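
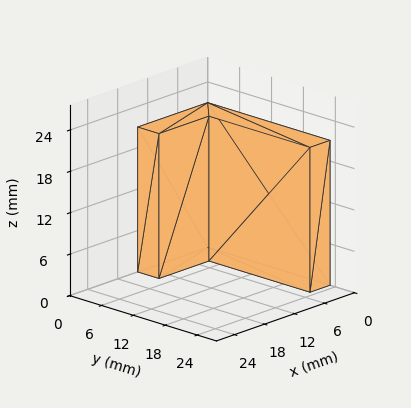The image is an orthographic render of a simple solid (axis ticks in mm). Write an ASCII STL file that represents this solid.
Reading the render: the shape is an L-shaped prism: outer 14 × 23 mm, arm thicknesses ≈ 4 mm (horizontal) and 4 mm (vertical), extruded 21 mm in z (dimensions read to the nearest mm from the axis ticks). For the STL, each face is triangulated and given an outward normal.

solid part
  facet normal 0.0000 0.0000 -1.0000
    outer loop
      vertex 14.00 4.00 0.00
      vertex 14.00 0.00 0.00
      vertex 0.00 0.00 0.00
    endloop
  endfacet
  facet normal 0.0000 0.0000 -1.0000
    outer loop
      vertex 4.00 4.00 0.00
      vertex 14.00 4.00 0.00
      vertex 0.00 0.00 0.00
    endloop
  endfacet
  facet normal 0.0000 0.0000 -1.0000
    outer loop
      vertex 4.00 23.00 0.00
      vertex 4.00 4.00 0.00
      vertex 0.00 0.00 0.00
    endloop
  endfacet
  facet normal 0.0000 0.0000 -1.0000
    outer loop
      vertex 0.00 23.00 0.00
      vertex 4.00 23.00 0.00
      vertex 0.00 0.00 0.00
    endloop
  endfacet
  facet normal 0.0000 0.0000 1.0000
    outer loop
      vertex 0.00 0.00 21.00
      vertex 14.00 0.00 21.00
      vertex 14.00 4.00 21.00
    endloop
  endfacet
  facet normal 0.0000 0.0000 1.0000
    outer loop
      vertex 0.00 0.00 21.00
      vertex 14.00 4.00 21.00
      vertex 4.00 4.00 21.00
    endloop
  endfacet
  facet normal 0.0000 0.0000 1.0000
    outer loop
      vertex 0.00 0.00 21.00
      vertex 4.00 4.00 21.00
      vertex 4.00 23.00 21.00
    endloop
  endfacet
  facet normal 0.0000 0.0000 1.0000
    outer loop
      vertex 0.00 0.00 21.00
      vertex 4.00 23.00 21.00
      vertex 0.00 23.00 21.00
    endloop
  endfacet
  facet normal 0.0000 -1.0000 0.0000
    outer loop
      vertex 0.00 0.00 0.00
      vertex 14.00 0.00 0.00
      vertex 14.00 0.00 21.00
    endloop
  endfacet
  facet normal 0.0000 -1.0000 0.0000
    outer loop
      vertex 0.00 0.00 0.00
      vertex 14.00 0.00 21.00
      vertex 0.00 0.00 21.00
    endloop
  endfacet
  facet normal 1.0000 0.0000 0.0000
    outer loop
      vertex 14.00 0.00 0.00
      vertex 14.00 4.00 0.00
      vertex 14.00 4.00 21.00
    endloop
  endfacet
  facet normal 1.0000 0.0000 0.0000
    outer loop
      vertex 14.00 0.00 0.00
      vertex 14.00 4.00 21.00
      vertex 14.00 0.00 21.00
    endloop
  endfacet
  facet normal 0.0000 1.0000 0.0000
    outer loop
      vertex 14.00 4.00 0.00
      vertex 4.00 4.00 0.00
      vertex 4.00 4.00 21.00
    endloop
  endfacet
  facet normal 0.0000 1.0000 0.0000
    outer loop
      vertex 14.00 4.00 0.00
      vertex 4.00 4.00 21.00
      vertex 14.00 4.00 21.00
    endloop
  endfacet
  facet normal 1.0000 0.0000 0.0000
    outer loop
      vertex 4.00 4.00 0.00
      vertex 4.00 23.00 0.00
      vertex 4.00 23.00 21.00
    endloop
  endfacet
  facet normal 1.0000 0.0000 0.0000
    outer loop
      vertex 4.00 4.00 0.00
      vertex 4.00 23.00 21.00
      vertex 4.00 4.00 21.00
    endloop
  endfacet
  facet normal 0.0000 1.0000 0.0000
    outer loop
      vertex 4.00 23.00 0.00
      vertex 0.00 23.00 0.00
      vertex 0.00 23.00 21.00
    endloop
  endfacet
  facet normal 0.0000 1.0000 0.0000
    outer loop
      vertex 4.00 23.00 0.00
      vertex 0.00 23.00 21.00
      vertex 4.00 23.00 21.00
    endloop
  endfacet
  facet normal -1.0000 0.0000 0.0000
    outer loop
      vertex 0.00 23.00 0.00
      vertex 0.00 0.00 0.00
      vertex 0.00 0.00 21.00
    endloop
  endfacet
  facet normal -1.0000 0.0000 0.0000
    outer loop
      vertex 0.00 23.00 0.00
      vertex 0.00 0.00 21.00
      vertex 0.00 23.00 21.00
    endloop
  endfacet
endsolid part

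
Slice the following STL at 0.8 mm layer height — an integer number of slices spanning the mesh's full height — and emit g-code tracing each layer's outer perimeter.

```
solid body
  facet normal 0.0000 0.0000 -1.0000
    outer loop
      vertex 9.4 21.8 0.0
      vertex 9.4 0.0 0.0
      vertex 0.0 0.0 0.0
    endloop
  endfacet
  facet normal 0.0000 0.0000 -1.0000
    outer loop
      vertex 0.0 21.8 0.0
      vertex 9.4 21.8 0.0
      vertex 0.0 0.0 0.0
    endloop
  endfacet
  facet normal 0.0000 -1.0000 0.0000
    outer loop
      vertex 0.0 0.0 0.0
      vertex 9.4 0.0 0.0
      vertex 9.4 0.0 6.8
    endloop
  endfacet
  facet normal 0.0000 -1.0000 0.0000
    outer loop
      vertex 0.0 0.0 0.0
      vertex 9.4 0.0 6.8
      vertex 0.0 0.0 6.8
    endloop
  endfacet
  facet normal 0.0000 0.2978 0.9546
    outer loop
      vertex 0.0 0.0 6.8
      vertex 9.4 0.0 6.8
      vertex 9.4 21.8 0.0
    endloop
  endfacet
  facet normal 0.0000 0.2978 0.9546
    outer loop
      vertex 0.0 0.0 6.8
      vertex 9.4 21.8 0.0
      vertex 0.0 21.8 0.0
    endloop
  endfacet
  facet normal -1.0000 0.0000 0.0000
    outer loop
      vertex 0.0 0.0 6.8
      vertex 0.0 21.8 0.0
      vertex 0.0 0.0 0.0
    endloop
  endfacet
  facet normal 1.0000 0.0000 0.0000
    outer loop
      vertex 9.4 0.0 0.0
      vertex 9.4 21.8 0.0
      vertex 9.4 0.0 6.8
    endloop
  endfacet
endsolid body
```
; perimeter-only toolpath
G21 ; units = mm
G90 ; absolute positioning
G28 ; home
; layer 1
G0 Z0.8
G0 X0.0 Y0.0
G1 X9.4 Y0.0
G1 X9.4 Y19.1
G1 X0.0 Y19.1
G1 X0.0 Y0.0
; layer 2
G0 Z1.7
G0 X0.0 Y0.0
G1 X9.4 Y0.0
G1 X9.4 Y16.4
G1 X0.0 Y16.4
G1 X0.0 Y0.0
; layer 3
G0 Z2.5
G0 X0.0 Y0.0
G1 X9.4 Y0.0
G1 X9.4 Y13.6
G1 X0.0 Y13.6
G1 X0.0 Y0.0
; layer 4
G0 Z3.4
G0 X0.0 Y0.0
G1 X9.4 Y0.0
G1 X9.4 Y10.9
G1 X0.0 Y10.9
G1 X0.0 Y0.0
; layer 5
G0 Z4.2
G0 X0.0 Y0.0
G1 X9.4 Y0.0
G1 X9.4 Y8.2
G1 X0.0 Y8.2
G1 X0.0 Y0.0
; layer 6
G0 Z5.1
G0 X0.0 Y0.0
G1 X9.4 Y0.0
G1 X9.4 Y5.5
G1 X0.0 Y5.5
G1 X0.0 Y0.0
; layer 7
G0 Z6.0
G0 X0.0 Y0.0
G1 X9.4 Y0.0
G1 X9.4 Y2.7
G1 X0.0 Y2.7
G1 X0.0 Y0.0
M2 ; end

The solid is a wedge (ramp): 9.4 × 21.8 mm base, rising to 6.8 mm along the y=0 edge and sloping linearly to z=0 at y=21.8. Slicing at Δz = 0.8 mm — 8 equal slices spanning the solid's height, so layer i sits at z = i·h/8 — gives 7 non-empty perimeters. Each is a 4-segment closed polygon; G0 lifts to the layer z and rapids to the start vertex, then G1 traces the edges. The cross-section shrinks linearly with z (the slice at the apex is degenerate and omitted).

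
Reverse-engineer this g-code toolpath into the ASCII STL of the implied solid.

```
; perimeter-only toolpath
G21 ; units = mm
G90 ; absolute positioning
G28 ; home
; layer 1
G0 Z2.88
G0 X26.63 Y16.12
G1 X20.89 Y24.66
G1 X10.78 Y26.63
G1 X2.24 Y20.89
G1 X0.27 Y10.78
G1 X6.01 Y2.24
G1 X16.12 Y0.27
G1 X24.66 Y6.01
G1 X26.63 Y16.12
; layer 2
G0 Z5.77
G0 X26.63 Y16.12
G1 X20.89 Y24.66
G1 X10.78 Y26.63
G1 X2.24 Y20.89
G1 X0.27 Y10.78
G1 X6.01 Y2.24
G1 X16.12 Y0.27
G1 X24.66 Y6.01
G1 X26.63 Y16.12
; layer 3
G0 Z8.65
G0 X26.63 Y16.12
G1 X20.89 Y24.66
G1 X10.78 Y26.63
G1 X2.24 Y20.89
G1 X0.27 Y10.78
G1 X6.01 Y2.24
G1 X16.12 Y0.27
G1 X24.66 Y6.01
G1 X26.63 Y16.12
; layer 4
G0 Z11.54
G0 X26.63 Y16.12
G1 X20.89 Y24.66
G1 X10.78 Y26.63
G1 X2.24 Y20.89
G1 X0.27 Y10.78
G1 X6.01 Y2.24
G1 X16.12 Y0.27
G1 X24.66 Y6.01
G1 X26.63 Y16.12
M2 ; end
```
solid part
  facet normal 0.0000 0.0000 -1.0000
    outer loop
      vertex 10.78 26.63 0.00
      vertex 20.89 24.66 0.00
      vertex 26.63 16.12 0.00
    endloop
  endfacet
  facet normal 0.0000 0.0000 -1.0000
    outer loop
      vertex 2.24 20.89 0.00
      vertex 10.78 26.63 0.00
      vertex 26.63 16.12 0.00
    endloop
  endfacet
  facet normal 0.0000 0.0000 -1.0000
    outer loop
      vertex 0.27 10.78 0.00
      vertex 2.24 20.89 0.00
      vertex 26.63 16.12 0.00
    endloop
  endfacet
  facet normal 0.0000 0.0000 -1.0000
    outer loop
      vertex 6.01 2.24 0.00
      vertex 0.27 10.78 0.00
      vertex 26.63 16.12 0.00
    endloop
  endfacet
  facet normal 0.0000 0.0000 -1.0000
    outer loop
      vertex 16.12 0.27 0.00
      vertex 6.01 2.24 0.00
      vertex 26.63 16.12 0.00
    endloop
  endfacet
  facet normal 0.0000 0.0000 -1.0000
    outer loop
      vertex 24.66 6.01 0.00
      vertex 16.12 0.27 0.00
      vertex 26.63 16.12 0.00
    endloop
  endfacet
  facet normal 0.0000 0.0000 1.0000
    outer loop
      vertex 26.63 16.12 11.54
      vertex 20.89 24.66 11.54
      vertex 10.78 26.63 11.54
    endloop
  endfacet
  facet normal 0.0000 0.0000 1.0000
    outer loop
      vertex 26.63 16.12 11.54
      vertex 10.78 26.63 11.54
      vertex 2.24 20.89 11.54
    endloop
  endfacet
  facet normal 0.0000 0.0000 1.0000
    outer loop
      vertex 26.63 16.12 11.54
      vertex 2.24 20.89 11.54
      vertex 0.27 10.78 11.54
    endloop
  endfacet
  facet normal 0.0000 0.0000 1.0000
    outer loop
      vertex 26.63 16.12 11.54
      vertex 0.27 10.78 11.54
      vertex 6.01 2.24 11.54
    endloop
  endfacet
  facet normal 0.0000 0.0000 1.0000
    outer loop
      vertex 26.63 16.12 11.54
      vertex 6.01 2.24 11.54
      vertex 16.12 0.27 11.54
    endloop
  endfacet
  facet normal 0.0000 0.0000 1.0000
    outer loop
      vertex 26.63 16.12 11.54
      vertex 16.12 0.27 11.54
      vertex 24.66 6.01 11.54
    endloop
  endfacet
  facet normal 0.8300 0.5578 0.0000
    outer loop
      vertex 26.63 16.12 0.00
      vertex 20.89 24.66 0.00
      vertex 20.89 24.66 11.54
    endloop
  endfacet
  facet normal 0.8300 0.5578 0.0000
    outer loop
      vertex 26.63 16.12 0.00
      vertex 20.89 24.66 11.54
      vertex 26.63 16.12 11.54
    endloop
  endfacet
  facet normal 0.1913 0.9815 0.0000
    outer loop
      vertex 20.89 24.66 0.00
      vertex 10.78 26.63 0.00
      vertex 10.78 26.63 11.54
    endloop
  endfacet
  facet normal 0.1913 0.9815 0.0000
    outer loop
      vertex 20.89 24.66 0.00
      vertex 10.78 26.63 11.54
      vertex 20.89 24.66 11.54
    endloop
  endfacet
  facet normal -0.5578 0.8300 0.0000
    outer loop
      vertex 10.78 26.63 0.00
      vertex 2.24 20.89 0.00
      vertex 2.24 20.89 11.54
    endloop
  endfacet
  facet normal -0.5578 0.8300 0.0000
    outer loop
      vertex 10.78 26.63 0.00
      vertex 2.24 20.89 11.54
      vertex 10.78 26.63 11.54
    endloop
  endfacet
  facet normal -0.9815 0.1913 0.0000
    outer loop
      vertex 2.24 20.89 0.00
      vertex 0.27 10.78 0.00
      vertex 0.27 10.78 11.54
    endloop
  endfacet
  facet normal -0.9815 0.1913 0.0000
    outer loop
      vertex 2.24 20.89 0.00
      vertex 0.27 10.78 11.54
      vertex 2.24 20.89 11.54
    endloop
  endfacet
  facet normal -0.8300 -0.5578 0.0000
    outer loop
      vertex 0.27 10.78 0.00
      vertex 6.01 2.24 0.00
      vertex 6.01 2.24 11.54
    endloop
  endfacet
  facet normal -0.8300 -0.5578 0.0000
    outer loop
      vertex 0.27 10.78 0.00
      vertex 6.01 2.24 11.54
      vertex 0.27 10.78 11.54
    endloop
  endfacet
  facet normal -0.1913 -0.9815 0.0000
    outer loop
      vertex 6.01 2.24 0.00
      vertex 16.12 0.27 0.00
      vertex 16.12 0.27 11.54
    endloop
  endfacet
  facet normal -0.1913 -0.9815 0.0000
    outer loop
      vertex 6.01 2.24 0.00
      vertex 16.12 0.27 11.54
      vertex 6.01 2.24 11.54
    endloop
  endfacet
  facet normal 0.5578 -0.8300 0.0000
    outer loop
      vertex 16.12 0.27 0.00
      vertex 24.66 6.01 0.00
      vertex 24.66 6.01 11.54
    endloop
  endfacet
  facet normal 0.5578 -0.8300 0.0000
    outer loop
      vertex 16.12 0.27 0.00
      vertex 24.66 6.01 11.54
      vertex 16.12 0.27 11.54
    endloop
  endfacet
  facet normal 0.9815 -0.1913 0.0000
    outer loop
      vertex 24.66 6.01 0.00
      vertex 26.63 16.12 0.00
      vertex 26.63 16.12 11.54
    endloop
  endfacet
  facet normal 0.9815 -0.1913 0.0000
    outer loop
      vertex 24.66 6.01 0.00
      vertex 26.63 16.12 11.54
      vertex 24.66 6.01 11.54
    endloop
  endfacet
endsolid part

The G0 Z moves step by Δz≈2.88 mm. Every layer's G1 loop is the same polygon, so the solid is a straight extrusion of it from z=0 to z≈11.5. Closing with flat bottom and top caps and triangulating gives 28 facets — a regular 8-sided prism (a cylinder approximated with 8 flat sides), circumscribed radius ≈ 13.4 mm, height ≈ 11.5 mm.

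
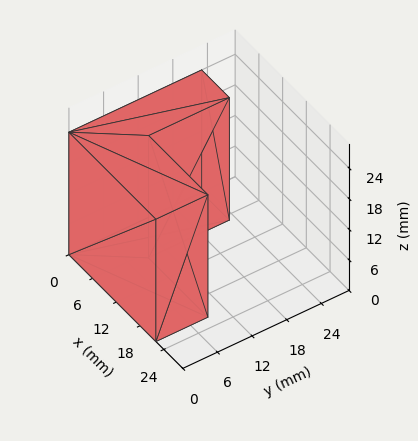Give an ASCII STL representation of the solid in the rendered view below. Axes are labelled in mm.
Reading the render: the shape is an L-shaped prism: outer 22 × 23 mm, arm thicknesses ≈ 9 mm (horizontal) and 7 mm (vertical), extruded 24 mm in z (dimensions read to the nearest mm from the axis ticks). For the STL, each face is triangulated and given an outward normal.

solid part
  facet normal 0.0000 0.0000 -1.0000
    outer loop
      vertex 22.000 9.000 0.000
      vertex 22.000 0.000 0.000
      vertex 0.000 0.000 0.000
    endloop
  endfacet
  facet normal 0.0000 0.0000 -1.0000
    outer loop
      vertex 7.000 9.000 0.000
      vertex 22.000 9.000 0.000
      vertex 0.000 0.000 0.000
    endloop
  endfacet
  facet normal 0.0000 0.0000 -1.0000
    outer loop
      vertex 7.000 23.000 0.000
      vertex 7.000 9.000 0.000
      vertex 0.000 0.000 0.000
    endloop
  endfacet
  facet normal 0.0000 0.0000 -1.0000
    outer loop
      vertex 0.000 23.000 0.000
      vertex 7.000 23.000 0.000
      vertex 0.000 0.000 0.000
    endloop
  endfacet
  facet normal 0.0000 0.0000 1.0000
    outer loop
      vertex 0.000 0.000 24.000
      vertex 22.000 0.000 24.000
      vertex 22.000 9.000 24.000
    endloop
  endfacet
  facet normal 0.0000 0.0000 1.0000
    outer loop
      vertex 0.000 0.000 24.000
      vertex 22.000 9.000 24.000
      vertex 7.000 9.000 24.000
    endloop
  endfacet
  facet normal 0.0000 0.0000 1.0000
    outer loop
      vertex 0.000 0.000 24.000
      vertex 7.000 9.000 24.000
      vertex 7.000 23.000 24.000
    endloop
  endfacet
  facet normal 0.0000 0.0000 1.0000
    outer loop
      vertex 0.000 0.000 24.000
      vertex 7.000 23.000 24.000
      vertex 0.000 23.000 24.000
    endloop
  endfacet
  facet normal 0.0000 -1.0000 0.0000
    outer loop
      vertex 0.000 0.000 0.000
      vertex 22.000 0.000 0.000
      vertex 22.000 0.000 24.000
    endloop
  endfacet
  facet normal 0.0000 -1.0000 0.0000
    outer loop
      vertex 0.000 0.000 0.000
      vertex 22.000 0.000 24.000
      vertex 0.000 0.000 24.000
    endloop
  endfacet
  facet normal 1.0000 0.0000 0.0000
    outer loop
      vertex 22.000 0.000 0.000
      vertex 22.000 9.000 0.000
      vertex 22.000 9.000 24.000
    endloop
  endfacet
  facet normal 1.0000 0.0000 0.0000
    outer loop
      vertex 22.000 0.000 0.000
      vertex 22.000 9.000 24.000
      vertex 22.000 0.000 24.000
    endloop
  endfacet
  facet normal 0.0000 1.0000 0.0000
    outer loop
      vertex 22.000 9.000 0.000
      vertex 7.000 9.000 0.000
      vertex 7.000 9.000 24.000
    endloop
  endfacet
  facet normal 0.0000 1.0000 0.0000
    outer loop
      vertex 22.000 9.000 0.000
      vertex 7.000 9.000 24.000
      vertex 22.000 9.000 24.000
    endloop
  endfacet
  facet normal 1.0000 0.0000 0.0000
    outer loop
      vertex 7.000 9.000 0.000
      vertex 7.000 23.000 0.000
      vertex 7.000 23.000 24.000
    endloop
  endfacet
  facet normal 1.0000 0.0000 0.0000
    outer loop
      vertex 7.000 9.000 0.000
      vertex 7.000 23.000 24.000
      vertex 7.000 9.000 24.000
    endloop
  endfacet
  facet normal 0.0000 1.0000 0.0000
    outer loop
      vertex 7.000 23.000 0.000
      vertex 0.000 23.000 0.000
      vertex 0.000 23.000 24.000
    endloop
  endfacet
  facet normal 0.0000 1.0000 0.0000
    outer loop
      vertex 7.000 23.000 0.000
      vertex 0.000 23.000 24.000
      vertex 7.000 23.000 24.000
    endloop
  endfacet
  facet normal -1.0000 0.0000 0.0000
    outer loop
      vertex 0.000 23.000 0.000
      vertex 0.000 0.000 0.000
      vertex 0.000 0.000 24.000
    endloop
  endfacet
  facet normal -1.0000 0.0000 0.0000
    outer loop
      vertex 0.000 23.000 0.000
      vertex 0.000 0.000 24.000
      vertex 0.000 23.000 24.000
    endloop
  endfacet
endsolid part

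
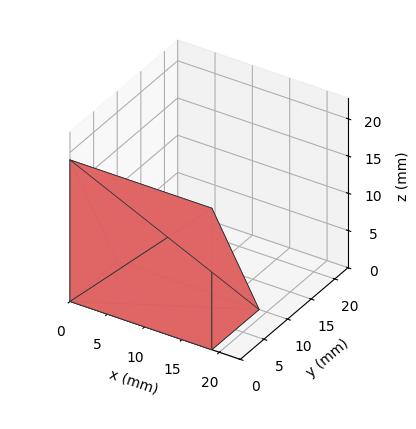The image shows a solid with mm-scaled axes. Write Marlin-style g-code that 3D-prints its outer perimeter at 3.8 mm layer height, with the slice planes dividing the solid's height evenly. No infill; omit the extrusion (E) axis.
Reading the render: the shape is a wedge (ramp): 19 × 10 mm base, rising to 19 mm along the y=0 edge and sloping linearly to z=0 at y=10 (dimensions read to the nearest mm from the axis ticks). For the g-code, the solid's height is divided into equal slices at the stated Δz and each level perimeter traced with G1 moves after a G0 lift.

; perimeter-only toolpath
G21 ; units = mm
G90 ; absolute positioning
G28 ; home
; layer 1
G0 Z3.8
G0 X0.0 Y0.0
G1 X19.0 Y0.0
G1 X19.0 Y8.0
G1 X0.0 Y8.0
G1 X0.0 Y0.0
; layer 2
G0 Z7.6
G0 X0.0 Y0.0
G1 X19.0 Y0.0
G1 X19.0 Y6.0
G1 X0.0 Y6.0
G1 X0.0 Y0.0
; layer 3
G0 Z11.4
G0 X0.0 Y0.0
G1 X19.0 Y0.0
G1 X19.0 Y4.0
G1 X0.0 Y4.0
G1 X0.0 Y0.0
; layer 4
G0 Z15.2
G0 X0.0 Y0.0
G1 X19.0 Y0.0
G1 X19.0 Y2.0
G1 X0.0 Y2.0
G1 X0.0 Y0.0
M2 ; end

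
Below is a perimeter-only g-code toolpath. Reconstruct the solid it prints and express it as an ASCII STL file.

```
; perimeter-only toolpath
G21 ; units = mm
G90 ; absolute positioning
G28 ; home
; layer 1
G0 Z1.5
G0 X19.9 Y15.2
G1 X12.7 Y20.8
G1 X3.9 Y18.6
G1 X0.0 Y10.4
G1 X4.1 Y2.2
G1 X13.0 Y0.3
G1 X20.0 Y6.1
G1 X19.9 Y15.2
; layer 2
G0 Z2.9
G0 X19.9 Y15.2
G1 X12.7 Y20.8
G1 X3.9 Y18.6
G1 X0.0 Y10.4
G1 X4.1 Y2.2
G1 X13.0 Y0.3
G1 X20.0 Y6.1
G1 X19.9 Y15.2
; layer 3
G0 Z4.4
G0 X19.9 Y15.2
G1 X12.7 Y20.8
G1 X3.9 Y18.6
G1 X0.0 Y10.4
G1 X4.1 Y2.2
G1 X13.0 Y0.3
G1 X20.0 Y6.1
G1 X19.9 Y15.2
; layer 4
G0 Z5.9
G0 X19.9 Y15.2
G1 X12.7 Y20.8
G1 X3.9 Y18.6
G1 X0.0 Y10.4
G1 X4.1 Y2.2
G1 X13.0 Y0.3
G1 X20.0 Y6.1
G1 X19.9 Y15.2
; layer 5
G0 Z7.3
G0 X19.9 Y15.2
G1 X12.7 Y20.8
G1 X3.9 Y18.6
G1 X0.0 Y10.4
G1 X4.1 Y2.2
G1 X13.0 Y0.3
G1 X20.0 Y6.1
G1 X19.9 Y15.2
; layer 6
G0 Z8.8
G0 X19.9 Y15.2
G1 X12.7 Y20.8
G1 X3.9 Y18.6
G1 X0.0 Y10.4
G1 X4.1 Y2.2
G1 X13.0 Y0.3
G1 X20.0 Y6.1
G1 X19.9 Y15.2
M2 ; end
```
solid part
  facet normal 0.0000 0.0000 -1.0000
    outer loop
      vertex 3.9 18.6 0.0
      vertex 12.7 20.8 0.0
      vertex 19.9 15.2 0.0
    endloop
  endfacet
  facet normal 0.0000 0.0000 -1.0000
    outer loop
      vertex 0.0 10.4 0.0
      vertex 3.9 18.6 0.0
      vertex 19.9 15.2 0.0
    endloop
  endfacet
  facet normal 0.0000 0.0000 -1.0000
    outer loop
      vertex 4.1 2.2 0.0
      vertex 0.0 10.4 0.0
      vertex 19.9 15.2 0.0
    endloop
  endfacet
  facet normal 0.0000 0.0000 -1.0000
    outer loop
      vertex 13.0 0.3 0.0
      vertex 4.1 2.2 0.0
      vertex 19.9 15.2 0.0
    endloop
  endfacet
  facet normal 0.0000 0.0000 -1.0000
    outer loop
      vertex 20.0 6.1 0.0
      vertex 13.0 0.3 0.0
      vertex 19.9 15.2 0.0
    endloop
  endfacet
  facet normal 0.0000 0.0000 1.0000
    outer loop
      vertex 19.9 15.2 8.8
      vertex 12.7 20.8 8.8
      vertex 3.9 18.6 8.8
    endloop
  endfacet
  facet normal 0.0000 0.0000 1.0000
    outer loop
      vertex 19.9 15.2 8.8
      vertex 3.9 18.6 8.8
      vertex 0.0 10.4 8.8
    endloop
  endfacet
  facet normal 0.0000 0.0000 1.0000
    outer loop
      vertex 19.9 15.2 8.8
      vertex 0.0 10.4 8.8
      vertex 4.1 2.2 8.8
    endloop
  endfacet
  facet normal 0.0000 0.0000 1.0000
    outer loop
      vertex 19.9 15.2 8.8
      vertex 4.1 2.2 8.8
      vertex 13.0 0.3 8.8
    endloop
  endfacet
  facet normal 0.0000 0.0000 1.0000
    outer loop
      vertex 19.9 15.2 8.8
      vertex 13.0 0.3 8.8
      vertex 20.0 6.1 8.8
    endloop
  endfacet
  facet normal 0.6139 0.7894 0.0000
    outer loop
      vertex 19.9 15.2 0.0
      vertex 12.7 20.8 0.0
      vertex 12.7 20.8 8.8
    endloop
  endfacet
  facet normal 0.6139 0.7894 0.0000
    outer loop
      vertex 19.9 15.2 0.0
      vertex 12.7 20.8 8.8
      vertex 19.9 15.2 8.8
    endloop
  endfacet
  facet normal -0.2425 0.9701 0.0000
    outer loop
      vertex 12.7 20.8 0.0
      vertex 3.9 18.6 0.0
      vertex 3.9 18.6 8.8
    endloop
  endfacet
  facet normal -0.2425 0.9701 0.0000
    outer loop
      vertex 12.7 20.8 0.0
      vertex 3.9 18.6 8.8
      vertex 12.7 20.8 8.8
    endloop
  endfacet
  facet normal -0.9031 0.4295 0.0000
    outer loop
      vertex 3.9 18.6 0.0
      vertex 0.0 10.4 0.0
      vertex 0.0 10.4 8.8
    endloop
  endfacet
  facet normal -0.9031 0.4295 0.0000
    outer loop
      vertex 3.9 18.6 0.0
      vertex 0.0 10.4 8.8
      vertex 3.9 18.6 8.8
    endloop
  endfacet
  facet normal -0.8944 -0.4472 0.0000
    outer loop
      vertex 0.0 10.4 0.0
      vertex 4.1 2.2 0.0
      vertex 4.1 2.2 8.8
    endloop
  endfacet
  facet normal -0.8944 -0.4472 0.0000
    outer loop
      vertex 0.0 10.4 0.0
      vertex 4.1 2.2 8.8
      vertex 0.0 10.4 8.8
    endloop
  endfacet
  facet normal -0.2088 -0.9780 0.0000
    outer loop
      vertex 4.1 2.2 0.0
      vertex 13.0 0.3 0.0
      vertex 13.0 0.3 8.8
    endloop
  endfacet
  facet normal -0.2088 -0.9780 0.0000
    outer loop
      vertex 4.1 2.2 0.0
      vertex 13.0 0.3 8.8
      vertex 4.1 2.2 8.8
    endloop
  endfacet
  facet normal 0.6380 -0.7700 0.0000
    outer loop
      vertex 13.0 0.3 0.0
      vertex 20.0 6.1 0.0
      vertex 20.0 6.1 8.8
    endloop
  endfacet
  facet normal 0.6380 -0.7700 0.0000
    outer loop
      vertex 13.0 0.3 0.0
      vertex 20.0 6.1 8.8
      vertex 13.0 0.3 8.8
    endloop
  endfacet
  facet normal 0.9999 0.0110 0.0000
    outer loop
      vertex 20.0 6.1 0.0
      vertex 19.9 15.2 0.0
      vertex 19.9 15.2 8.8
    endloop
  endfacet
  facet normal 0.9999 0.0110 0.0000
    outer loop
      vertex 20.0 6.1 0.0
      vertex 19.9 15.2 8.8
      vertex 20.0 6.1 8.8
    endloop
  endfacet
endsolid part

The G0 Z moves step by Δz≈1.5 mm. Every layer's G1 loop is the same polygon, so the solid is a straight extrusion of it from z=0 to z≈8.8. Closing with flat bottom and top caps and triangulating gives 24 facets — a regular 7-sided prism (a cylinder approximated with 7 flat sides), circumscribed radius ≈ 10.5 mm, height ≈ 8.8 mm.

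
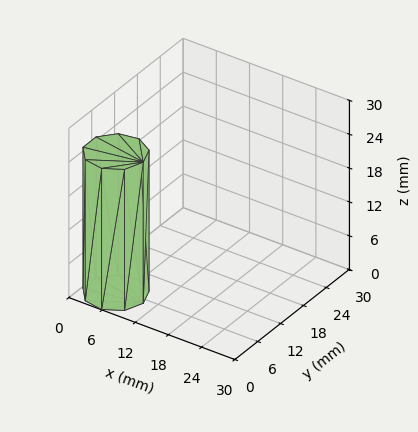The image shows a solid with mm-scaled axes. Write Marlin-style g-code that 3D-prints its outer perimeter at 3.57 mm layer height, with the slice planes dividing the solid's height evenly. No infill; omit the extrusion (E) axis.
Reading the render: the shape is a regular 9-sided prism (a cylinder approximated with 9 flat sides), circumscribed radius ≈ 5 mm, height ≈ 25 mm (dimensions read to the nearest mm from the axis ticks). For the g-code, the solid's height is divided into equal slices at the stated Δz and each level perimeter traced with G1 moves after a G0 lift.

; perimeter-only toolpath
G21 ; units = mm
G90 ; absolute positioning
G28 ; home
; layer 1
G0 Z3.57
G0 X10.00 Y5.00
G1 X8.83 Y8.21
G1 X5.87 Y9.92
G1 X2.50 Y9.33
G1 X0.30 Y6.71
G1 X0.30 Y3.29
G1 X2.50 Y0.67
G1 X5.87 Y0.08
G1 X8.83 Y1.79
G1 X10.00 Y5.00
; layer 2
G0 Z7.14
G0 X10.00 Y5.00
G1 X8.83 Y8.21
G1 X5.87 Y9.92
G1 X2.50 Y9.33
G1 X0.30 Y6.71
G1 X0.30 Y3.29
G1 X2.50 Y0.67
G1 X5.87 Y0.08
G1 X8.83 Y1.79
G1 X10.00 Y5.00
; layer 3
G0 Z10.71
G0 X10.00 Y5.00
G1 X8.83 Y8.21
G1 X5.87 Y9.92
G1 X2.50 Y9.33
G1 X0.30 Y6.71
G1 X0.30 Y3.29
G1 X2.50 Y0.67
G1 X5.87 Y0.08
G1 X8.83 Y1.79
G1 X10.00 Y5.00
; layer 4
G0 Z14.29
G0 X10.00 Y5.00
G1 X8.83 Y8.21
G1 X5.87 Y9.92
G1 X2.50 Y9.33
G1 X0.30 Y6.71
G1 X0.30 Y3.29
G1 X2.50 Y0.67
G1 X5.87 Y0.08
G1 X8.83 Y1.79
G1 X10.00 Y5.00
; layer 5
G0 Z17.86
G0 X10.00 Y5.00
G1 X8.83 Y8.21
G1 X5.87 Y9.92
G1 X2.50 Y9.33
G1 X0.30 Y6.71
G1 X0.30 Y3.29
G1 X2.50 Y0.67
G1 X5.87 Y0.08
G1 X8.83 Y1.79
G1 X10.00 Y5.00
; layer 6
G0 Z21.43
G0 X10.00 Y5.00
G1 X8.83 Y8.21
G1 X5.87 Y9.92
G1 X2.50 Y9.33
G1 X0.30 Y6.71
G1 X0.30 Y3.29
G1 X2.50 Y0.67
G1 X5.87 Y0.08
G1 X8.83 Y1.79
G1 X10.00 Y5.00
; layer 7
G0 Z25.00
G0 X10.00 Y5.00
G1 X8.83 Y8.21
G1 X5.87 Y9.92
G1 X2.50 Y9.33
G1 X0.30 Y6.71
G1 X0.30 Y3.29
G1 X2.50 Y0.67
G1 X5.87 Y0.08
G1 X8.83 Y1.79
G1 X10.00 Y5.00
M2 ; end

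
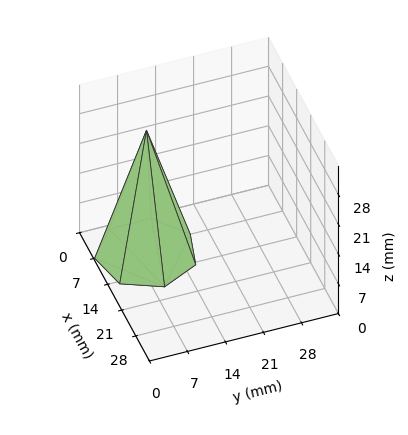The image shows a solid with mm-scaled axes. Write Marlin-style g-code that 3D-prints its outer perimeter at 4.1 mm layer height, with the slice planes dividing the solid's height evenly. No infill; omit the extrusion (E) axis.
Reading the render: the shape is a regular 7-sided pyramid, base circumscribed radius ≈ 9 mm, apex at z ≈ 29 mm (dimensions read to the nearest mm from the axis ticks). For the g-code, the solid's height is divided into equal slices at the stated Δz and each level perimeter traced with G1 moves after a G0 lift.

; perimeter-only toolpath
G21 ; units = mm
G90 ; absolute positioning
G28 ; home
; layer 1
G0 Z4.1
G0 X16.7 Y9.0
G1 X13.8 Y15.0
G1 X7.3 Y16.5
G1 X2.1 Y12.3
G1 X2.1 Y5.7
G1 X7.3 Y1.5
G1 X13.8 Y3.0
G1 X16.7 Y9.0
; layer 2
G0 Z8.3
G0 X15.4 Y9.0
G1 X13.0 Y14.0
G1 X7.6 Y15.3
G1 X3.2 Y11.8
G1 X3.2 Y6.2
G1 X7.6 Y2.7
G1 X13.0 Y4.0
G1 X15.4 Y9.0
; layer 3
G0 Z12.4
G0 X14.1 Y9.0
G1 X12.2 Y13.0
G1 X7.9 Y14.0
G1 X4.4 Y11.2
G1 X4.4 Y6.8
G1 X7.9 Y4.0
G1 X12.2 Y5.0
G1 X14.1 Y9.0
; layer 4
G0 Z16.6
G0 X12.9 Y9.0
G1 X11.4 Y12.0
G1 X8.1 Y12.8
G1 X5.5 Y10.7
G1 X5.5 Y7.3
G1 X8.1 Y5.2
G1 X11.4 Y6.0
G1 X12.9 Y9.0
; layer 5
G0 Z20.7
G0 X11.6 Y9.0
G1 X10.6 Y11.0
G1 X8.4 Y11.5
G1 X6.7 Y10.1
G1 X6.7 Y7.9
G1 X8.4 Y6.5
G1 X10.6 Y7.0
G1 X11.6 Y9.0
; layer 6
G0 Z24.9
G0 X10.3 Y9.0
G1 X9.8 Y10.0
G1 X8.7 Y10.3
G1 X7.8 Y9.6
G1 X7.8 Y8.4
G1 X8.7 Y7.7
G1 X9.8 Y8.0
G1 X10.3 Y9.0
M2 ; end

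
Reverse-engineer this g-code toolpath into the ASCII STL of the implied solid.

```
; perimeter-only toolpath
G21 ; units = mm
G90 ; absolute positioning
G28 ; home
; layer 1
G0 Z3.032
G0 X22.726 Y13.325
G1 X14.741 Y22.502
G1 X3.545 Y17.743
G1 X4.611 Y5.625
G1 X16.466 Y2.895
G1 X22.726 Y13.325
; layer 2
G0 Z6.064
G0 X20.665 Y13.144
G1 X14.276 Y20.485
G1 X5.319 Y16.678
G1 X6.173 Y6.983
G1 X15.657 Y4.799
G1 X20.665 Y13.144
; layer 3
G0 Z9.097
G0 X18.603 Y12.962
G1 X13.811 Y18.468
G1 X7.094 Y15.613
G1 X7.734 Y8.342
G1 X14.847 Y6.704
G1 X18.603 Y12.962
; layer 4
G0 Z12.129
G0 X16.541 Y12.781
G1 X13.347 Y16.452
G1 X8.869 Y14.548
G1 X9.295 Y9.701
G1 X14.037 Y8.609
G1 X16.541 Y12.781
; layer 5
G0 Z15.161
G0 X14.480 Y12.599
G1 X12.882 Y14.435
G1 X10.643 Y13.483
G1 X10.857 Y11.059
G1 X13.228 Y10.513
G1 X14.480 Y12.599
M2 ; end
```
solid part
  facet normal 0.0000 0.0000 -1.0000
    outer loop
      vertex 1.770 18.808 0.000
      vertex 15.205 24.519 0.000
      vertex 24.788 13.507 0.000
    endloop
  endfacet
  facet normal 0.0000 0.0000 -1.0000
    outer loop
      vertex 3.050 4.266 0.000
      vertex 1.770 18.808 0.000
      vertex 24.788 13.507 0.000
    endloop
  endfacet
  facet normal 0.0000 0.0000 -1.0000
    outer loop
      vertex 17.276 0.990 0.000
      vertex 3.050 4.266 0.000
      vertex 24.788 13.507 0.000
    endloop
  endfacet
  facet normal 0.6604 0.5747 0.4834
    outer loop
      vertex 24.788 13.507 0.000
      vertex 15.205 24.519 0.000
      vertex 12.418 12.418 18.193
    endloop
  endfacet
  facet normal -0.3425 0.8056 0.4834
    outer loop
      vertex 15.205 24.519 0.000
      vertex 1.770 18.808 0.000
      vertex 12.418 12.418 18.193
    endloop
  endfacet
  facet normal -0.8720 -0.0768 0.4834
    outer loop
      vertex 1.770 18.808 0.000
      vertex 3.050 4.266 0.000
      vertex 12.418 12.418 18.193
    endloop
  endfacet
  facet normal -0.1964 -0.8531 0.4834
    outer loop
      vertex 3.050 4.266 0.000
      vertex 17.276 0.990 0.000
      vertex 12.418 12.418 18.193
    endloop
  endfacet
  facet normal 0.7506 -0.4505 0.4834
    outer loop
      vertex 17.276 0.990 0.000
      vertex 24.788 13.507 0.000
      vertex 12.418 12.418 18.193
    endloop
  endfacet
endsolid part

The G0 Z moves step by Δz≈3.032 mm. The G1 loops shrink linearly with z, so the solid tapers from its base footprint up to z≈18.2. Closing with a flat bottom cap and the tapered top and triangulating gives 8 facets — a regular 5-sided pyramid, base circumscribed radius ≈ 12.4 mm, apex at z ≈ 18.2 mm.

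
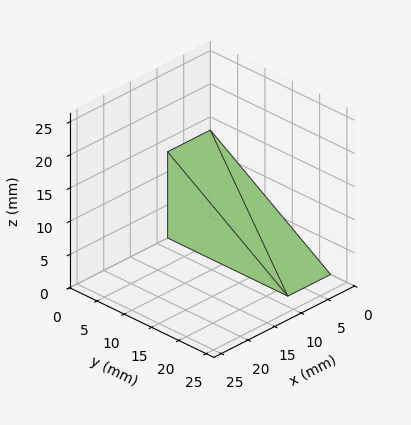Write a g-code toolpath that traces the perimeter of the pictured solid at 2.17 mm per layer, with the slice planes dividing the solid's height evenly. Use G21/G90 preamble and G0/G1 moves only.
Reading the render: the shape is a wedge (ramp): 8 × 22 mm base, rising to 13 mm along the y=0 edge and sloping linearly to z=0 at y=22 (dimensions read to the nearest mm from the axis ticks). For the g-code, the solid's height is divided into equal slices at the stated Δz and each level perimeter traced with G1 moves after a G0 lift.

; perimeter-only toolpath
G21 ; units = mm
G90 ; absolute positioning
G28 ; home
; layer 1
G0 Z2.17
G0 X0.00 Y0.00
G1 X8.00 Y0.00
G1 X8.00 Y18.33
G1 X0.00 Y18.33
G1 X0.00 Y0.00
; layer 2
G0 Z4.33
G0 X0.00 Y0.00
G1 X8.00 Y0.00
G1 X8.00 Y14.67
G1 X0.00 Y14.67
G1 X0.00 Y0.00
; layer 3
G0 Z6.50
G0 X0.00 Y0.00
G1 X8.00 Y0.00
G1 X8.00 Y11.00
G1 X0.00 Y11.00
G1 X0.00 Y0.00
; layer 4
G0 Z8.67
G0 X0.00 Y0.00
G1 X8.00 Y0.00
G1 X8.00 Y7.33
G1 X0.00 Y7.33
G1 X0.00 Y0.00
; layer 5
G0 Z10.83
G0 X0.00 Y0.00
G1 X8.00 Y0.00
G1 X8.00 Y3.67
G1 X0.00 Y3.67
G1 X0.00 Y0.00
M2 ; end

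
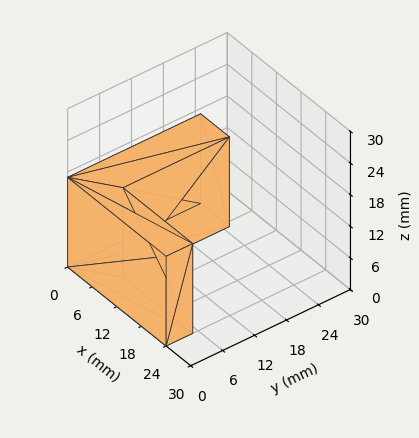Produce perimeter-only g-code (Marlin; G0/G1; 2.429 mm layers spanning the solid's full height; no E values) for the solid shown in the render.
Reading the render: the shape is an L-shaped prism: outer 24 × 25 mm, arm thicknesses ≈ 5 mm (horizontal) and 7 mm (vertical), extruded 17 mm in z (dimensions read to the nearest mm from the axis ticks). For the g-code, the solid's height is divided into equal slices at the stated Δz and each level perimeter traced with G1 moves after a G0 lift.

; perimeter-only toolpath
G21 ; units = mm
G90 ; absolute positioning
G28 ; home
; layer 1
G0 Z2.429
G0 X0.000 Y0.000
G1 X24.000 Y0.000
G1 X24.000 Y5.000
G1 X7.000 Y5.000
G1 X7.000 Y25.000
G1 X0.000 Y25.000
G1 X0.000 Y0.000
; layer 2
G0 Z4.857
G0 X0.000 Y0.000
G1 X24.000 Y0.000
G1 X24.000 Y5.000
G1 X7.000 Y5.000
G1 X7.000 Y25.000
G1 X0.000 Y25.000
G1 X0.000 Y0.000
; layer 3
G0 Z7.286
G0 X0.000 Y0.000
G1 X24.000 Y0.000
G1 X24.000 Y5.000
G1 X7.000 Y5.000
G1 X7.000 Y25.000
G1 X0.000 Y25.000
G1 X0.000 Y0.000
; layer 4
G0 Z9.714
G0 X0.000 Y0.000
G1 X24.000 Y0.000
G1 X24.000 Y5.000
G1 X7.000 Y5.000
G1 X7.000 Y25.000
G1 X0.000 Y25.000
G1 X0.000 Y0.000
; layer 5
G0 Z12.143
G0 X0.000 Y0.000
G1 X24.000 Y0.000
G1 X24.000 Y5.000
G1 X7.000 Y5.000
G1 X7.000 Y25.000
G1 X0.000 Y25.000
G1 X0.000 Y0.000
; layer 6
G0 Z14.571
G0 X0.000 Y0.000
G1 X24.000 Y0.000
G1 X24.000 Y5.000
G1 X7.000 Y5.000
G1 X7.000 Y25.000
G1 X0.000 Y25.000
G1 X0.000 Y0.000
; layer 7
G0 Z17.000
G0 X0.000 Y0.000
G1 X24.000 Y0.000
G1 X24.000 Y5.000
G1 X7.000 Y5.000
G1 X7.000 Y25.000
G1 X0.000 Y25.000
G1 X0.000 Y0.000
M2 ; end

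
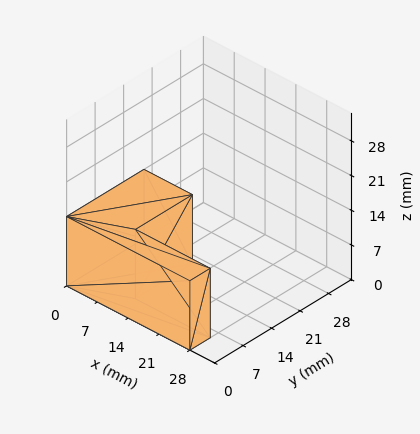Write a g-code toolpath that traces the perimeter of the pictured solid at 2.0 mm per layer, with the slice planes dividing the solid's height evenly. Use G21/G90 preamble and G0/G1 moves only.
Reading the render: the shape is an L-shaped prism: outer 28 × 19 mm, arm thicknesses ≈ 5 mm (horizontal) and 11 mm (vertical), extruded 14 mm in z (dimensions read to the nearest mm from the axis ticks). For the g-code, the solid's height is divided into equal slices at the stated Δz and each level perimeter traced with G1 moves after a G0 lift.

; perimeter-only toolpath
G21 ; units = mm
G90 ; absolute positioning
G28 ; home
; layer 1
G0 Z2.0
G0 X0.0 Y0.0
G1 X28.0 Y0.0
G1 X28.0 Y5.0
G1 X11.0 Y5.0
G1 X11.0 Y19.0
G1 X0.0 Y19.0
G1 X0.0 Y0.0
; layer 2
G0 Z4.0
G0 X0.0 Y0.0
G1 X28.0 Y0.0
G1 X28.0 Y5.0
G1 X11.0 Y5.0
G1 X11.0 Y19.0
G1 X0.0 Y19.0
G1 X0.0 Y0.0
; layer 3
G0 Z6.0
G0 X0.0 Y0.0
G1 X28.0 Y0.0
G1 X28.0 Y5.0
G1 X11.0 Y5.0
G1 X11.0 Y19.0
G1 X0.0 Y19.0
G1 X0.0 Y0.0
; layer 4
G0 Z8.0
G0 X0.0 Y0.0
G1 X28.0 Y0.0
G1 X28.0 Y5.0
G1 X11.0 Y5.0
G1 X11.0 Y19.0
G1 X0.0 Y19.0
G1 X0.0 Y0.0
; layer 5
G0 Z10.0
G0 X0.0 Y0.0
G1 X28.0 Y0.0
G1 X28.0 Y5.0
G1 X11.0 Y5.0
G1 X11.0 Y19.0
G1 X0.0 Y19.0
G1 X0.0 Y0.0
; layer 6
G0 Z12.0
G0 X0.0 Y0.0
G1 X28.0 Y0.0
G1 X28.0 Y5.0
G1 X11.0 Y5.0
G1 X11.0 Y19.0
G1 X0.0 Y19.0
G1 X0.0 Y0.0
; layer 7
G0 Z14.0
G0 X0.0 Y0.0
G1 X28.0 Y0.0
G1 X28.0 Y5.0
G1 X11.0 Y5.0
G1 X11.0 Y19.0
G1 X0.0 Y19.0
G1 X0.0 Y0.0
M2 ; end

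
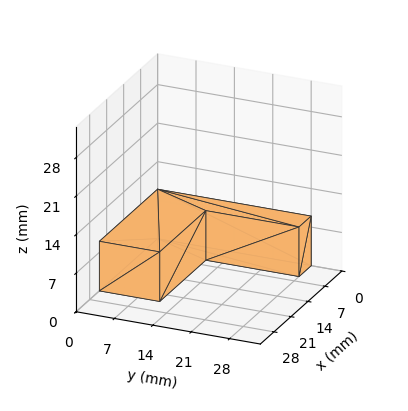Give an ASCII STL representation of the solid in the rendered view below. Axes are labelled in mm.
Reading the render: the shape is an L-shaped prism: outer 24 × 28 mm, arm thicknesses ≈ 11 mm (horizontal) and 5 mm (vertical), extruded 9 mm in z (dimensions read to the nearest mm from the axis ticks). For the STL, each face is triangulated and given an outward normal.

solid part
  facet normal 0.0000 0.0000 -1.0000
    outer loop
      vertex 24.000 11.000 0.000
      vertex 24.000 0.000 0.000
      vertex 0.000 0.000 0.000
    endloop
  endfacet
  facet normal 0.0000 0.0000 -1.0000
    outer loop
      vertex 5.000 11.000 0.000
      vertex 24.000 11.000 0.000
      vertex 0.000 0.000 0.000
    endloop
  endfacet
  facet normal 0.0000 0.0000 -1.0000
    outer loop
      vertex 5.000 28.000 0.000
      vertex 5.000 11.000 0.000
      vertex 0.000 0.000 0.000
    endloop
  endfacet
  facet normal 0.0000 0.0000 -1.0000
    outer loop
      vertex 0.000 28.000 0.000
      vertex 5.000 28.000 0.000
      vertex 0.000 0.000 0.000
    endloop
  endfacet
  facet normal 0.0000 0.0000 1.0000
    outer loop
      vertex 0.000 0.000 9.000
      vertex 24.000 0.000 9.000
      vertex 24.000 11.000 9.000
    endloop
  endfacet
  facet normal 0.0000 0.0000 1.0000
    outer loop
      vertex 0.000 0.000 9.000
      vertex 24.000 11.000 9.000
      vertex 5.000 11.000 9.000
    endloop
  endfacet
  facet normal 0.0000 0.0000 1.0000
    outer loop
      vertex 0.000 0.000 9.000
      vertex 5.000 11.000 9.000
      vertex 5.000 28.000 9.000
    endloop
  endfacet
  facet normal 0.0000 0.0000 1.0000
    outer loop
      vertex 0.000 0.000 9.000
      vertex 5.000 28.000 9.000
      vertex 0.000 28.000 9.000
    endloop
  endfacet
  facet normal 0.0000 -1.0000 0.0000
    outer loop
      vertex 0.000 0.000 0.000
      vertex 24.000 0.000 0.000
      vertex 24.000 0.000 9.000
    endloop
  endfacet
  facet normal 0.0000 -1.0000 0.0000
    outer loop
      vertex 0.000 0.000 0.000
      vertex 24.000 0.000 9.000
      vertex 0.000 0.000 9.000
    endloop
  endfacet
  facet normal 1.0000 0.0000 0.0000
    outer loop
      vertex 24.000 0.000 0.000
      vertex 24.000 11.000 0.000
      vertex 24.000 11.000 9.000
    endloop
  endfacet
  facet normal 1.0000 0.0000 0.0000
    outer loop
      vertex 24.000 0.000 0.000
      vertex 24.000 11.000 9.000
      vertex 24.000 0.000 9.000
    endloop
  endfacet
  facet normal 0.0000 1.0000 0.0000
    outer loop
      vertex 24.000 11.000 0.000
      vertex 5.000 11.000 0.000
      vertex 5.000 11.000 9.000
    endloop
  endfacet
  facet normal 0.0000 1.0000 0.0000
    outer loop
      vertex 24.000 11.000 0.000
      vertex 5.000 11.000 9.000
      vertex 24.000 11.000 9.000
    endloop
  endfacet
  facet normal 1.0000 0.0000 0.0000
    outer loop
      vertex 5.000 11.000 0.000
      vertex 5.000 28.000 0.000
      vertex 5.000 28.000 9.000
    endloop
  endfacet
  facet normal 1.0000 0.0000 0.0000
    outer loop
      vertex 5.000 11.000 0.000
      vertex 5.000 28.000 9.000
      vertex 5.000 11.000 9.000
    endloop
  endfacet
  facet normal 0.0000 1.0000 0.0000
    outer loop
      vertex 5.000 28.000 0.000
      vertex 0.000 28.000 0.000
      vertex 0.000 28.000 9.000
    endloop
  endfacet
  facet normal 0.0000 1.0000 0.0000
    outer loop
      vertex 5.000 28.000 0.000
      vertex 0.000 28.000 9.000
      vertex 5.000 28.000 9.000
    endloop
  endfacet
  facet normal -1.0000 0.0000 0.0000
    outer loop
      vertex 0.000 28.000 0.000
      vertex 0.000 0.000 0.000
      vertex 0.000 0.000 9.000
    endloop
  endfacet
  facet normal -1.0000 0.0000 0.0000
    outer loop
      vertex 0.000 28.000 0.000
      vertex 0.000 0.000 9.000
      vertex 0.000 28.000 9.000
    endloop
  endfacet
endsolid part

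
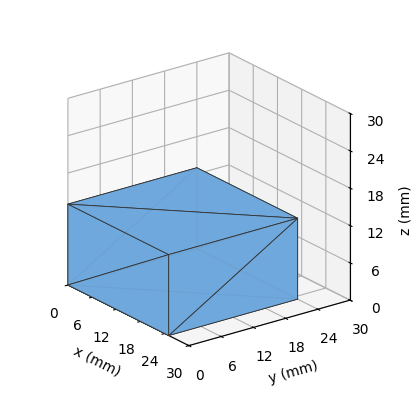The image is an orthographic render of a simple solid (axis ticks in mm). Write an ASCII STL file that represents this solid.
Reading the render: the shape is a rectangular box, roughly 25 × 24 mm footprint and 13 mm tall (dimensions read to the nearest mm from the axis ticks). For the STL, each face is triangulated and given an outward normal.

solid part
  facet normal 0.0000 0.0000 -1.0000
    outer loop
      vertex 25.00 24.00 0.00
      vertex 25.00 0.00 0.00
      vertex 0.00 0.00 0.00
    endloop
  endfacet
  facet normal 0.0000 0.0000 -1.0000
    outer loop
      vertex 0.00 24.00 0.00
      vertex 25.00 24.00 0.00
      vertex 0.00 0.00 0.00
    endloop
  endfacet
  facet normal 0.0000 0.0000 1.0000
    outer loop
      vertex 0.00 0.00 13.00
      vertex 25.00 0.00 13.00
      vertex 25.00 24.00 13.00
    endloop
  endfacet
  facet normal 0.0000 0.0000 1.0000
    outer loop
      vertex 0.00 0.00 13.00
      vertex 25.00 24.00 13.00
      vertex 0.00 24.00 13.00
    endloop
  endfacet
  facet normal 0.0000 -1.0000 0.0000
    outer loop
      vertex 0.00 0.00 0.00
      vertex 25.00 0.00 0.00
      vertex 25.00 0.00 13.00
    endloop
  endfacet
  facet normal 0.0000 -1.0000 0.0000
    outer loop
      vertex 0.00 0.00 0.00
      vertex 25.00 0.00 13.00
      vertex 0.00 0.00 13.00
    endloop
  endfacet
  facet normal 0.0000 1.0000 0.0000
    outer loop
      vertex 25.00 24.00 13.00
      vertex 25.00 24.00 0.00
      vertex 0.00 24.00 0.00
    endloop
  endfacet
  facet normal 0.0000 1.0000 0.0000
    outer loop
      vertex 0.00 24.00 13.00
      vertex 25.00 24.00 13.00
      vertex 0.00 24.00 0.00
    endloop
  endfacet
  facet normal -1.0000 0.0000 0.0000
    outer loop
      vertex 0.00 24.00 13.00
      vertex 0.00 24.00 0.00
      vertex 0.00 0.00 0.00
    endloop
  endfacet
  facet normal -1.0000 0.0000 0.0000
    outer loop
      vertex 0.00 0.00 13.00
      vertex 0.00 24.00 13.00
      vertex 0.00 0.00 0.00
    endloop
  endfacet
  facet normal 1.0000 0.0000 0.0000
    outer loop
      vertex 25.00 0.00 0.00
      vertex 25.00 24.00 0.00
      vertex 25.00 24.00 13.00
    endloop
  endfacet
  facet normal 1.0000 0.0000 0.0000
    outer loop
      vertex 25.00 0.00 0.00
      vertex 25.00 24.00 13.00
      vertex 25.00 0.00 13.00
    endloop
  endfacet
endsolid part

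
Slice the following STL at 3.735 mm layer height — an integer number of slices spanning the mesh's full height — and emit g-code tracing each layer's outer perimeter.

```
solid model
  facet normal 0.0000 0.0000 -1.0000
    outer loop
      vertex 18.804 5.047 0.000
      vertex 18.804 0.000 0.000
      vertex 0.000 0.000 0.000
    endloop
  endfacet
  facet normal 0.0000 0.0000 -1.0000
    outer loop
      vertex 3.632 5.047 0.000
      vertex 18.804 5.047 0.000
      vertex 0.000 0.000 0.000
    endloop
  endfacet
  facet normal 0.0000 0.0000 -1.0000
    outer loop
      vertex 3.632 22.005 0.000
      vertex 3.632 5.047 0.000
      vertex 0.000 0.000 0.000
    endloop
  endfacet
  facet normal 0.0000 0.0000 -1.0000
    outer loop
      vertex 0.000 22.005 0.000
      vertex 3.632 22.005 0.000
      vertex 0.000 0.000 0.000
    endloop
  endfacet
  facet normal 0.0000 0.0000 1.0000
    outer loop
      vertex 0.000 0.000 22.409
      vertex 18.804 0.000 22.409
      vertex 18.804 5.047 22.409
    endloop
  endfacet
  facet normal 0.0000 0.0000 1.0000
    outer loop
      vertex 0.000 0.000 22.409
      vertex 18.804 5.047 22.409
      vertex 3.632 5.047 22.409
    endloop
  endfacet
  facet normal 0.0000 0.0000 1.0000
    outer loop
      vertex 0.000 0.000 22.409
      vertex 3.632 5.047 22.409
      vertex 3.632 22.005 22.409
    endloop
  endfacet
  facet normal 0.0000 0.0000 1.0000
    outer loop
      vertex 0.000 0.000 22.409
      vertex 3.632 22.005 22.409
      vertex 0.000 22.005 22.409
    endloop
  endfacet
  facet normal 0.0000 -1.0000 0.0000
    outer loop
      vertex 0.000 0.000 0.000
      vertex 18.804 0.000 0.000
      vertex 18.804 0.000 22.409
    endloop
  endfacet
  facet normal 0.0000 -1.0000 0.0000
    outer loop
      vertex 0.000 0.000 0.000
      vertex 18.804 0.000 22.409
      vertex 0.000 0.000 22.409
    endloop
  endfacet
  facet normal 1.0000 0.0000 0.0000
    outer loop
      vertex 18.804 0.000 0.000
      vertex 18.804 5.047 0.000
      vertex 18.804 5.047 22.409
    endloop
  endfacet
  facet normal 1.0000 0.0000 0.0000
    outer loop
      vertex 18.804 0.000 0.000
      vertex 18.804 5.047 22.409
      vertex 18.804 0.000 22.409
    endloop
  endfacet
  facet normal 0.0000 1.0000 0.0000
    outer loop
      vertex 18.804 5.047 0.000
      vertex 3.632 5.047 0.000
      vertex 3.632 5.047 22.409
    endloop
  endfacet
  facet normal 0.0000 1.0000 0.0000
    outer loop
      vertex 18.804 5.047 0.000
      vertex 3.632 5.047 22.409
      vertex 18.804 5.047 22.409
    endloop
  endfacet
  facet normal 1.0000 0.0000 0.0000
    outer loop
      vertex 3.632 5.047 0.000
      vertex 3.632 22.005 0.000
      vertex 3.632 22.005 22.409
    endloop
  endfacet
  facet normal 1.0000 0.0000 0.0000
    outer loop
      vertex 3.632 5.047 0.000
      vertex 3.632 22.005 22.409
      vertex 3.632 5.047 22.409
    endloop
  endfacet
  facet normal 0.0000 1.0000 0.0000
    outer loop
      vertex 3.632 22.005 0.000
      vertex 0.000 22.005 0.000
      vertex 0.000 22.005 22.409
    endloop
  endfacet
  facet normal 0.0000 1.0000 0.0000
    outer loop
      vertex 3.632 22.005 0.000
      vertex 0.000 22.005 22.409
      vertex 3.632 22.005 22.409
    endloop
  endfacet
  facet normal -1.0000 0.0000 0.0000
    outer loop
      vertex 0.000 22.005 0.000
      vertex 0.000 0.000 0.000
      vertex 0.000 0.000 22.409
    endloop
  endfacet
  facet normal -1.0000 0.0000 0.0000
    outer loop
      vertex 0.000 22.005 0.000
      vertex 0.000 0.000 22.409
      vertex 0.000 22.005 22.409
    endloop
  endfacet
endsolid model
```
; perimeter-only toolpath
G21 ; units = mm
G90 ; absolute positioning
G28 ; home
; layer 1
G0 Z3.735
G0 X0.000 Y0.000
G1 X18.804 Y0.000
G1 X18.804 Y5.047
G1 X3.632 Y5.047
G1 X3.632 Y22.005
G1 X0.000 Y22.005
G1 X0.000 Y0.000
; layer 2
G0 Z7.470
G0 X0.000 Y0.000
G1 X18.804 Y0.000
G1 X18.804 Y5.047
G1 X3.632 Y5.047
G1 X3.632 Y22.005
G1 X0.000 Y22.005
G1 X0.000 Y0.000
; layer 3
G0 Z11.204
G0 X0.000 Y0.000
G1 X18.804 Y0.000
G1 X18.804 Y5.047
G1 X3.632 Y5.047
G1 X3.632 Y22.005
G1 X0.000 Y22.005
G1 X0.000 Y0.000
; layer 4
G0 Z14.939
G0 X0.000 Y0.000
G1 X18.804 Y0.000
G1 X18.804 Y5.047
G1 X3.632 Y5.047
G1 X3.632 Y22.005
G1 X0.000 Y22.005
G1 X0.000 Y0.000
; layer 5
G0 Z18.674
G0 X0.000 Y0.000
G1 X18.804 Y0.000
G1 X18.804 Y5.047
G1 X3.632 Y5.047
G1 X3.632 Y22.005
G1 X0.000 Y22.005
G1 X0.000 Y0.000
; layer 6
G0 Z22.409
G0 X0.000 Y0.000
G1 X18.804 Y0.000
G1 X18.804 Y5.047
G1 X3.632 Y5.047
G1 X3.632 Y22.005
G1 X0.000 Y22.005
G1 X0.000 Y0.000
M2 ; end

The solid is an L-shaped prism: outer 18.8 × 22 mm, arm thicknesses ≈ 5.05 mm (horizontal) and 3.63 mm (vertical), extruded 22.4 mm in z. Slicing at Δz = 3.735 mm — 6 equal slices spanning the solid's height, so layer i sits at z = i·h/6 — gives 6 non-empty perimeters. Each is a 6-segment closed polygon; G0 lifts to the layer z and rapids to the start vertex, then G1 traces the edges.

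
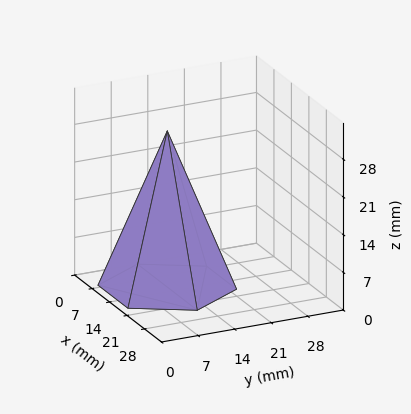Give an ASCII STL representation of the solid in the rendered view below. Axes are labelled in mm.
Reading the render: the shape is a regular 6-sided pyramid, base circumscribed radius ≈ 12 mm, apex at z ≈ 29 mm (dimensions read to the nearest mm from the axis ticks). For the STL, each face is triangulated and given an outward normal.

solid part
  facet normal 0.0000 0.0000 -1.0000
    outer loop
      vertex 6.000 22.392 0.000
      vertex 18.000 22.392 0.000
      vertex 24.000 12.000 0.000
    endloop
  endfacet
  facet normal 0.0000 0.0000 -1.0000
    outer loop
      vertex 0.000 12.000 0.000
      vertex 6.000 22.392 0.000
      vertex 24.000 12.000 0.000
    endloop
  endfacet
  facet normal 0.0000 0.0000 -1.0000
    outer loop
      vertex 6.000 1.608 0.000
      vertex 0.000 12.000 0.000
      vertex 24.000 12.000 0.000
    endloop
  endfacet
  facet normal 0.0000 0.0000 -1.0000
    outer loop
      vertex 18.000 1.608 0.000
      vertex 6.000 1.608 0.000
      vertex 24.000 12.000 0.000
    endloop
  endfacet
  facet normal 0.8153 0.4707 0.3373
    outer loop
      vertex 24.000 12.000 0.000
      vertex 18.000 22.392 0.000
      vertex 12.000 12.000 29.000
    endloop
  endfacet
  facet normal 0.0000 0.9414 0.3373
    outer loop
      vertex 18.000 22.392 0.000
      vertex 6.000 22.392 0.000
      vertex 12.000 12.000 29.000
    endloop
  endfacet
  facet normal -0.8153 0.4707 0.3373
    outer loop
      vertex 6.000 22.392 0.000
      vertex 0.000 12.000 0.000
      vertex 12.000 12.000 29.000
    endloop
  endfacet
  facet normal -0.8153 -0.4707 0.3373
    outer loop
      vertex 0.000 12.000 0.000
      vertex 6.000 1.608 0.000
      vertex 12.000 12.000 29.000
    endloop
  endfacet
  facet normal 0.0000 -0.9414 0.3373
    outer loop
      vertex 6.000 1.608 0.000
      vertex 18.000 1.608 0.000
      vertex 12.000 12.000 29.000
    endloop
  endfacet
  facet normal 0.8153 -0.4707 0.3373
    outer loop
      vertex 18.000 1.608 0.000
      vertex 24.000 12.000 0.000
      vertex 12.000 12.000 29.000
    endloop
  endfacet
endsolid part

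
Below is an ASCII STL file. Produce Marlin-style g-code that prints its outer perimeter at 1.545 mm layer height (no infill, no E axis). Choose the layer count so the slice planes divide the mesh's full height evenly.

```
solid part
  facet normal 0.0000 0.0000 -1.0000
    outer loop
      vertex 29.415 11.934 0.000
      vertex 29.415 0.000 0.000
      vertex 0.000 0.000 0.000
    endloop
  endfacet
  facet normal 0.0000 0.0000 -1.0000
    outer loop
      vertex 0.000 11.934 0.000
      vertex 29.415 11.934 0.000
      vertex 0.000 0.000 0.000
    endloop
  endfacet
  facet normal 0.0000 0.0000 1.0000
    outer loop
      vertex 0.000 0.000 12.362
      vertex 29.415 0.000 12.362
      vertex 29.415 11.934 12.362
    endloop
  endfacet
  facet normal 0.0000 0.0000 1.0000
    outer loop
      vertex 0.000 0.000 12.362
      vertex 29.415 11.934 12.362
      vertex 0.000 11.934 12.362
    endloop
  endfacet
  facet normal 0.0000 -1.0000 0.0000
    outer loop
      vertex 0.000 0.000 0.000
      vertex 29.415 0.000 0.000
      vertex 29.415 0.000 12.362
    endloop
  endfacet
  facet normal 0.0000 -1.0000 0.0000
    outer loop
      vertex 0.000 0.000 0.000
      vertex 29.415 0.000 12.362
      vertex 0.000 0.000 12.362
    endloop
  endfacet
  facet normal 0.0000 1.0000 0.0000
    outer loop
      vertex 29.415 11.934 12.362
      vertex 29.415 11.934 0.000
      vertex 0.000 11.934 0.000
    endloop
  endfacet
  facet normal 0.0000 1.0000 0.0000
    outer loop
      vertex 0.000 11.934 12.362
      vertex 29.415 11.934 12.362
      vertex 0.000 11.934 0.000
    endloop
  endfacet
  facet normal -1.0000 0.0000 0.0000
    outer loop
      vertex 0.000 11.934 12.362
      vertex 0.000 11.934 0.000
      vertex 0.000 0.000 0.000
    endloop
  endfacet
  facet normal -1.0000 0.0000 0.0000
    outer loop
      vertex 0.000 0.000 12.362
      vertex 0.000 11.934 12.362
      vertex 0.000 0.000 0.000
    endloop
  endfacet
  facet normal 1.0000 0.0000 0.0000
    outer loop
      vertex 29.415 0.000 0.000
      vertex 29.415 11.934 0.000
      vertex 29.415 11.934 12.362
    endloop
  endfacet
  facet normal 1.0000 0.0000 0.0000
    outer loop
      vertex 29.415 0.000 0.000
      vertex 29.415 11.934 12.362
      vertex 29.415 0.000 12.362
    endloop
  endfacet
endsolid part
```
; perimeter-only toolpath
G21 ; units = mm
G90 ; absolute positioning
G28 ; home
; layer 1
G0 Z1.545
G0 X0.000 Y0.000
G1 X29.415 Y0.000
G1 X29.415 Y11.934
G1 X0.000 Y11.934
G1 X0.000 Y0.000
; layer 2
G0 Z3.091
G0 X0.000 Y0.000
G1 X29.415 Y0.000
G1 X29.415 Y11.934
G1 X0.000 Y11.934
G1 X0.000 Y0.000
; layer 3
G0 Z4.636
G0 X0.000 Y0.000
G1 X29.415 Y0.000
G1 X29.415 Y11.934
G1 X0.000 Y11.934
G1 X0.000 Y0.000
; layer 4
G0 Z6.181
G0 X0.000 Y0.000
G1 X29.415 Y0.000
G1 X29.415 Y11.934
G1 X0.000 Y11.934
G1 X0.000 Y0.000
; layer 5
G0 Z7.726
G0 X0.000 Y0.000
G1 X29.415 Y0.000
G1 X29.415 Y11.934
G1 X0.000 Y11.934
G1 X0.000 Y0.000
; layer 6
G0 Z9.271
G0 X0.000 Y0.000
G1 X29.415 Y0.000
G1 X29.415 Y11.934
G1 X0.000 Y11.934
G1 X0.000 Y0.000
; layer 7
G0 Z10.817
G0 X0.000 Y0.000
G1 X29.415 Y0.000
G1 X29.415 Y11.934
G1 X0.000 Y11.934
G1 X0.000 Y0.000
; layer 8
G0 Z12.362
G0 X0.000 Y0.000
G1 X29.415 Y0.000
G1 X29.415 Y11.934
G1 X0.000 Y11.934
G1 X0.000 Y0.000
M2 ; end

The solid is a rectangular box, roughly 29.4 × 11.9 mm footprint and 12.4 mm tall. Slicing at Δz = 1.545 mm — 8 equal slices spanning the solid's height, so layer i sits at z = i·h/8 — gives 8 non-empty perimeters. Each is a 4-segment closed polygon; G0 lifts to the layer z and rapids to the start vertex, then G1 traces the edges.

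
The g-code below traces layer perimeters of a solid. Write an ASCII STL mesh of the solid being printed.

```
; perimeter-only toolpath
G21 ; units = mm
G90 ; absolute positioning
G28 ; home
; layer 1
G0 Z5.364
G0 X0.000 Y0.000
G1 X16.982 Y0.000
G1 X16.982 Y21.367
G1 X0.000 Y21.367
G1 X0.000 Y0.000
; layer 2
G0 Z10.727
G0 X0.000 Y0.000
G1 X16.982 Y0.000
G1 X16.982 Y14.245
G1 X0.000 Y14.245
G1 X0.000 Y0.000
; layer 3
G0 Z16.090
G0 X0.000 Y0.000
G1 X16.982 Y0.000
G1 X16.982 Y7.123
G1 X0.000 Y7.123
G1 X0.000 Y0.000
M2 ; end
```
solid part
  facet normal 0.0000 0.0000 -1.0000
    outer loop
      vertex 16.982 28.490 0.000
      vertex 16.982 0.000 0.000
      vertex 0.000 0.000 0.000
    endloop
  endfacet
  facet normal 0.0000 0.0000 -1.0000
    outer loop
      vertex 0.000 28.490 0.000
      vertex 16.982 28.490 0.000
      vertex 0.000 0.000 0.000
    endloop
  endfacet
  facet normal 0.0000 -1.0000 0.0000
    outer loop
      vertex 0.000 0.000 0.000
      vertex 16.982 0.000 0.000
      vertex 16.982 0.000 21.454
    endloop
  endfacet
  facet normal 0.0000 -1.0000 0.0000
    outer loop
      vertex 0.000 0.000 0.000
      vertex 16.982 0.000 21.454
      vertex 0.000 0.000 21.454
    endloop
  endfacet
  facet normal 0.0000 0.6016 0.7988
    outer loop
      vertex 0.000 0.000 21.454
      vertex 16.982 0.000 21.454
      vertex 16.982 28.490 0.000
    endloop
  endfacet
  facet normal 0.0000 0.6016 0.7988
    outer loop
      vertex 0.000 0.000 21.454
      vertex 16.982 28.490 0.000
      vertex 0.000 28.490 0.000
    endloop
  endfacet
  facet normal -1.0000 0.0000 0.0000
    outer loop
      vertex 0.000 0.000 21.454
      vertex 0.000 28.490 0.000
      vertex 0.000 0.000 0.000
    endloop
  endfacet
  facet normal 1.0000 0.0000 0.0000
    outer loop
      vertex 16.982 0.000 0.000
      vertex 16.982 28.490 0.000
      vertex 16.982 0.000 21.454
    endloop
  endfacet
endsolid part

The G0 Z moves step by Δz≈5.364 mm. The G1 loops shrink linearly with z, so the solid tapers from its base footprint up to z≈21.5. Closing with a flat bottom cap and the tapered top and triangulating gives 8 facets — a wedge (ramp): 17 × 28.5 mm base, rising to 21.5 mm along the y=0 edge and sloping linearly to z=0 at y=28.5.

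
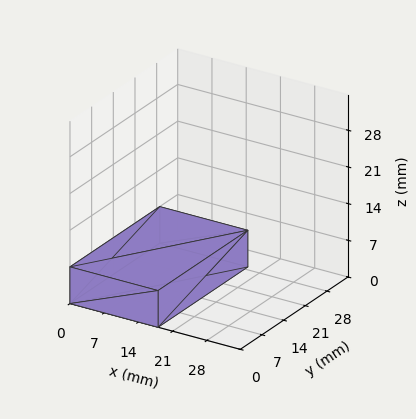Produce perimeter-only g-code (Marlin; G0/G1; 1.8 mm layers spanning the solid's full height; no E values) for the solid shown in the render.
Reading the render: the shape is a rectangular box, roughly 18 × 29 mm footprint and 7 mm tall (dimensions read to the nearest mm from the axis ticks). For the g-code, the solid's height is divided into equal slices at the stated Δz and each level perimeter traced with G1 moves after a G0 lift.

; perimeter-only toolpath
G21 ; units = mm
G90 ; absolute positioning
G28 ; home
; layer 1
G0 Z1.8
G0 X0.0 Y0.0
G1 X18.0 Y0.0
G1 X18.0 Y29.0
G1 X0.0 Y29.0
G1 X0.0 Y0.0
; layer 2
G0 Z3.5
G0 X0.0 Y0.0
G1 X18.0 Y0.0
G1 X18.0 Y29.0
G1 X0.0 Y29.0
G1 X0.0 Y0.0
; layer 3
G0 Z5.2
G0 X0.0 Y0.0
G1 X18.0 Y0.0
G1 X18.0 Y29.0
G1 X0.0 Y29.0
G1 X0.0 Y0.0
; layer 4
G0 Z7.0
G0 X0.0 Y0.0
G1 X18.0 Y0.0
G1 X18.0 Y29.0
G1 X0.0 Y29.0
G1 X0.0 Y0.0
M2 ; end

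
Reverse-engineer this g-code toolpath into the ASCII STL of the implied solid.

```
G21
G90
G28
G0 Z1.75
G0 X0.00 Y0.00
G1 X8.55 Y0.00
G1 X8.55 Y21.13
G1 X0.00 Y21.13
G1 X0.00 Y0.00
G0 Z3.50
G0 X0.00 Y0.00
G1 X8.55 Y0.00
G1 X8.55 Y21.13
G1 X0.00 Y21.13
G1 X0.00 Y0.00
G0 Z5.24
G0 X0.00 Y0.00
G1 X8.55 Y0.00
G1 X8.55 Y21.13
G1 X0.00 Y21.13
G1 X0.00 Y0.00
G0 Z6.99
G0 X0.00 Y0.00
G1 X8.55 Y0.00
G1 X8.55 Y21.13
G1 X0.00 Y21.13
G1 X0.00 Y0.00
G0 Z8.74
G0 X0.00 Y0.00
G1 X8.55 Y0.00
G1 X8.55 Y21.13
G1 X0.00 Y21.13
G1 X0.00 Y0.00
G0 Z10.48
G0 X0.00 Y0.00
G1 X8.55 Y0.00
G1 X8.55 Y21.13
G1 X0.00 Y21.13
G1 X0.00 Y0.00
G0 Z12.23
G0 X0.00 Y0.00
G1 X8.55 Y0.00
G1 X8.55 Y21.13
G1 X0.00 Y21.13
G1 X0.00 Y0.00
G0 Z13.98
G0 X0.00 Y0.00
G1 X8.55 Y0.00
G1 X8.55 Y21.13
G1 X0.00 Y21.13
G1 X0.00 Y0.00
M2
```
solid part
  facet normal 0.0000 0.0000 -1.0000
    outer loop
      vertex 8.55 21.13 0.00
      vertex 8.55 0.00 0.00
      vertex 0.00 0.00 0.00
    endloop
  endfacet
  facet normal 0.0000 0.0000 -1.0000
    outer loop
      vertex 0.00 21.13 0.00
      vertex 8.55 21.13 0.00
      vertex 0.00 0.00 0.00
    endloop
  endfacet
  facet normal 0.0000 0.0000 1.0000
    outer loop
      vertex 0.00 0.00 13.98
      vertex 8.55 0.00 13.98
      vertex 8.55 21.13 13.98
    endloop
  endfacet
  facet normal 0.0000 0.0000 1.0000
    outer loop
      vertex 0.00 0.00 13.98
      vertex 8.55 21.13 13.98
      vertex 0.00 21.13 13.98
    endloop
  endfacet
  facet normal 0.0000 -1.0000 0.0000
    outer loop
      vertex 0.00 0.00 0.00
      vertex 8.55 0.00 0.00
      vertex 8.55 0.00 13.98
    endloop
  endfacet
  facet normal 0.0000 -1.0000 0.0000
    outer loop
      vertex 0.00 0.00 0.00
      vertex 8.55 0.00 13.98
      vertex 0.00 0.00 13.98
    endloop
  endfacet
  facet normal 0.0000 1.0000 0.0000
    outer loop
      vertex 8.55 21.13 13.98
      vertex 8.55 21.13 0.00
      vertex 0.00 21.13 0.00
    endloop
  endfacet
  facet normal 0.0000 1.0000 0.0000
    outer loop
      vertex 0.00 21.13 13.98
      vertex 8.55 21.13 13.98
      vertex 0.00 21.13 0.00
    endloop
  endfacet
  facet normal -1.0000 0.0000 0.0000
    outer loop
      vertex 0.00 21.13 13.98
      vertex 0.00 21.13 0.00
      vertex 0.00 0.00 0.00
    endloop
  endfacet
  facet normal -1.0000 0.0000 0.0000
    outer loop
      vertex 0.00 0.00 13.98
      vertex 0.00 21.13 13.98
      vertex 0.00 0.00 0.00
    endloop
  endfacet
  facet normal 1.0000 0.0000 0.0000
    outer loop
      vertex 8.55 0.00 0.00
      vertex 8.55 21.13 0.00
      vertex 8.55 21.13 13.98
    endloop
  endfacet
  facet normal 1.0000 0.0000 0.0000
    outer loop
      vertex 8.55 0.00 0.00
      vertex 8.55 21.13 13.98
      vertex 8.55 0.00 13.98
    endloop
  endfacet
endsolid part

The G0 Z moves step by Δz≈1.75 mm. Every layer's G1 loop is the same polygon, so the solid is a straight extrusion of it from z=0 to z≈14. Closing with flat bottom and top caps and triangulating gives 12 facets — a rectangular box, roughly 8.55 × 21.1 mm footprint and 14 mm tall.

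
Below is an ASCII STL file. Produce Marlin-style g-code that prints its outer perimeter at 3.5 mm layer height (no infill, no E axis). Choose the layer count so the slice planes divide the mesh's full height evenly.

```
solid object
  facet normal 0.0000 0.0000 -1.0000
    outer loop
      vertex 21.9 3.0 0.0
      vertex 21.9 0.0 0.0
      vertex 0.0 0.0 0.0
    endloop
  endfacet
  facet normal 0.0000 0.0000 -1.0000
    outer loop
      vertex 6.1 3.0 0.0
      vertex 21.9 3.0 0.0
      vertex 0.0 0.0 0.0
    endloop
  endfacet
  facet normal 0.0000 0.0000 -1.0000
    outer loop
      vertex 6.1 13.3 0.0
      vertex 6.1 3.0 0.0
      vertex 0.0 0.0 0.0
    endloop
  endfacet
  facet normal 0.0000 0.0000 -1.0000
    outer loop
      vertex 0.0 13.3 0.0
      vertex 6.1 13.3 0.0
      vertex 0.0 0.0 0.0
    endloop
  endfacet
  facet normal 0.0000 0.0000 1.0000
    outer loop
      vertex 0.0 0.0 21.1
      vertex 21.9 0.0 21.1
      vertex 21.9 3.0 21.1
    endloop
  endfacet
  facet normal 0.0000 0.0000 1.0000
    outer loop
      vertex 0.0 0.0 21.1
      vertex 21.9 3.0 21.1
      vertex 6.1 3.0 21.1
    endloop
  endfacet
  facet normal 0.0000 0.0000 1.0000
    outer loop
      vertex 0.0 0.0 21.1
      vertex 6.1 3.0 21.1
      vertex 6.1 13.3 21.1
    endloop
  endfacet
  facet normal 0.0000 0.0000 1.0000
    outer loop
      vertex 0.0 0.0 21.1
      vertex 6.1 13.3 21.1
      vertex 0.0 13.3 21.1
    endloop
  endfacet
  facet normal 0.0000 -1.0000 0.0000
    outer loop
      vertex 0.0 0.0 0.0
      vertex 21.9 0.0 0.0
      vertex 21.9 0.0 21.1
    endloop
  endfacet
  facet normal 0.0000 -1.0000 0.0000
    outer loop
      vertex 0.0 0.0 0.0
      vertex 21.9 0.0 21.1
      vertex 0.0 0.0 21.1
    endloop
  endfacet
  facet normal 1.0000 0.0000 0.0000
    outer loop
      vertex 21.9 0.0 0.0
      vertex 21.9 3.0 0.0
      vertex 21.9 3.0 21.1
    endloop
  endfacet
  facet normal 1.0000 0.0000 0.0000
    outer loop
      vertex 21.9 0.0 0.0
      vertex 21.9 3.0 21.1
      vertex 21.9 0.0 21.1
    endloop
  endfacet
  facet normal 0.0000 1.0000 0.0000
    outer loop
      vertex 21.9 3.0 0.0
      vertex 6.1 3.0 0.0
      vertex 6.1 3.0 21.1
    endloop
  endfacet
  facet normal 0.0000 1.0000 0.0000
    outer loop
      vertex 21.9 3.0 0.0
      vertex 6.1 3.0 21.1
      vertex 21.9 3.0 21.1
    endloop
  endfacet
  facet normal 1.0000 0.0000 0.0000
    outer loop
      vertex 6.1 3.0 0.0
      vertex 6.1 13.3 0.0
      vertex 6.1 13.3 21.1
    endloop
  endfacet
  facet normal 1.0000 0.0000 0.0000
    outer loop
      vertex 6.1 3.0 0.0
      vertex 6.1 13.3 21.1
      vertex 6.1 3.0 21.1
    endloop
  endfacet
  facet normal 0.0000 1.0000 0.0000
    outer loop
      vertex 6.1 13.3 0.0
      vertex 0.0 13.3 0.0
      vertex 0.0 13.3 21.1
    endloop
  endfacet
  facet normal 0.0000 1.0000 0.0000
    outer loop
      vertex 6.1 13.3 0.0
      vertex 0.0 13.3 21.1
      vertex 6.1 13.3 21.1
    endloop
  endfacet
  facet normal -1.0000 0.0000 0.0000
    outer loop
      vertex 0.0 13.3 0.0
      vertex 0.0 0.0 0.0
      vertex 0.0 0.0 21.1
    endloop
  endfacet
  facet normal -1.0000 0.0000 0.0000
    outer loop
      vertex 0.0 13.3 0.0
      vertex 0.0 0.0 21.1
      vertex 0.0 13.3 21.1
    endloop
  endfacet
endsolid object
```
; perimeter-only toolpath
G21 ; units = mm
G90 ; absolute positioning
G28 ; home
; layer 1
G0 Z3.5
G0 X0.0 Y0.0
G1 X21.9 Y0.0
G1 X21.9 Y3.0
G1 X6.1 Y3.0
G1 X6.1 Y13.3
G1 X0.0 Y13.3
G1 X0.0 Y0.0
; layer 2
G0 Z7.0
G0 X0.0 Y0.0
G1 X21.9 Y0.0
G1 X21.9 Y3.0
G1 X6.1 Y3.0
G1 X6.1 Y13.3
G1 X0.0 Y13.3
G1 X0.0 Y0.0
; layer 3
G0 Z10.6
G0 X0.0 Y0.0
G1 X21.9 Y0.0
G1 X21.9 Y3.0
G1 X6.1 Y3.0
G1 X6.1 Y13.3
G1 X0.0 Y13.3
G1 X0.0 Y0.0
; layer 4
G0 Z14.1
G0 X0.0 Y0.0
G1 X21.9 Y0.0
G1 X21.9 Y3.0
G1 X6.1 Y3.0
G1 X6.1 Y13.3
G1 X0.0 Y13.3
G1 X0.0 Y0.0
; layer 5
G0 Z17.6
G0 X0.0 Y0.0
G1 X21.9 Y0.0
G1 X21.9 Y3.0
G1 X6.1 Y3.0
G1 X6.1 Y13.3
G1 X0.0 Y13.3
G1 X0.0 Y0.0
; layer 6
G0 Z21.1
G0 X0.0 Y0.0
G1 X21.9 Y0.0
G1 X21.9 Y3.0
G1 X6.1 Y3.0
G1 X6.1 Y13.3
G1 X0.0 Y13.3
G1 X0.0 Y0.0
M2 ; end

The solid is an L-shaped prism: outer 21.9 × 13.3 mm, arm thicknesses ≈ 3 mm (horizontal) and 6.1 mm (vertical), extruded 21.1 mm in z. Slicing at Δz = 3.5 mm — 6 equal slices spanning the solid's height, so layer i sits at z = i·h/6 — gives 6 non-empty perimeters. Each is a 6-segment closed polygon; G0 lifts to the layer z and rapids to the start vertex, then G1 traces the edges.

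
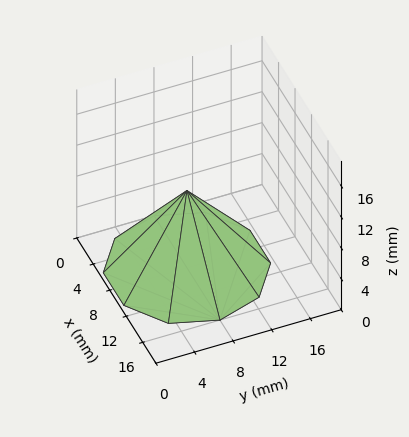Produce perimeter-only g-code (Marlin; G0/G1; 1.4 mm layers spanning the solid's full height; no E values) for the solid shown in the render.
Reading the render: the shape is a regular 10-sided pyramid, base circumscribed radius ≈ 8 mm, apex at z ≈ 10 mm (dimensions read to the nearest mm from the axis ticks). For the g-code, the solid's height is divided into equal slices at the stated Δz and each level perimeter traced with G1 moves after a G0 lift.

; perimeter-only toolpath
G21 ; units = mm
G90 ; absolute positioning
G28 ; home
; layer 1
G0 Z1.4
G0 X14.9 Y8.0
G1 X13.6 Y12.0
G1 X10.1 Y14.5
G1 X5.9 Y14.5
G1 X2.4 Y12.0
G1 X1.1 Y8.0
G1 X2.4 Y4.0
G1 X5.9 Y1.5
G1 X10.1 Y1.5
G1 X13.6 Y4.0
G1 X14.9 Y8.0
; layer 2
G0 Z2.9
G0 X13.7 Y8.0
G1 X12.6 Y11.4
G1 X9.8 Y13.4
G1 X6.2 Y13.4
G1 X3.4 Y11.4
G1 X2.3 Y8.0
G1 X3.4 Y4.6
G1 X6.2 Y2.6
G1 X9.8 Y2.6
G1 X12.6 Y4.6
G1 X13.7 Y8.0
; layer 3
G0 Z4.3
G0 X12.6 Y8.0
G1 X11.7 Y10.7
G1 X9.4 Y12.3
G1 X6.6 Y12.3
G1 X4.3 Y10.7
G1 X3.4 Y8.0
G1 X4.3 Y5.3
G1 X6.6 Y3.7
G1 X9.4 Y3.7
G1 X11.7 Y5.3
G1 X12.6 Y8.0
; layer 4
G0 Z5.7
G0 X11.4 Y8.0
G1 X10.8 Y10.0
G1 X9.1 Y11.3
G1 X6.9 Y11.3
G1 X5.2 Y10.0
G1 X4.6 Y8.0
G1 X5.2 Y6.0
G1 X6.9 Y4.7
G1 X9.1 Y4.7
G1 X10.8 Y6.0
G1 X11.4 Y8.0
; layer 5
G0 Z7.1
G0 X10.3 Y8.0
G1 X9.9 Y9.3
G1 X8.7 Y10.2
G1 X7.3 Y10.2
G1 X6.1 Y9.3
G1 X5.7 Y8.0
G1 X6.1 Y6.7
G1 X7.3 Y5.8
G1 X8.7 Y5.8
G1 X9.9 Y6.7
G1 X10.3 Y8.0
; layer 6
G0 Z8.6
G0 X9.1 Y8.0
G1 X8.9 Y8.7
G1 X8.4 Y9.1
G1 X7.6 Y9.1
G1 X7.1 Y8.7
G1 X6.9 Y8.0
G1 X7.1 Y7.3
G1 X7.6 Y6.9
G1 X8.4 Y6.9
G1 X8.9 Y7.3
G1 X9.1 Y8.0
M2 ; end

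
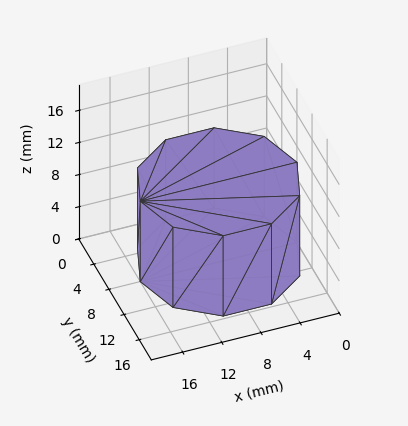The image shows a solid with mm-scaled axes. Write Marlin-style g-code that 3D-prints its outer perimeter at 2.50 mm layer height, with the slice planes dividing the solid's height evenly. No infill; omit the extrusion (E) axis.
Reading the render: the shape is a regular 10-sided prism (a cylinder approximated with 10 flat sides), circumscribed radius ≈ 8 mm, height ≈ 10 mm (dimensions read to the nearest mm from the axis ticks). For the g-code, the solid's height is divided into equal slices at the stated Δz and each level perimeter traced with G1 moves after a G0 lift.

; perimeter-only toolpath
G21 ; units = mm
G90 ; absolute positioning
G28 ; home
; layer 1
G0 Z2.50
G0 X16.00 Y8.00
G1 X14.47 Y12.70
G1 X10.47 Y15.61
G1 X5.53 Y15.61
G1 X1.53 Y12.70
G1 X0.00 Y8.00
G1 X1.53 Y3.30
G1 X5.53 Y0.39
G1 X10.47 Y0.39
G1 X14.47 Y3.30
G1 X16.00 Y8.00
; layer 2
G0 Z5.00
G0 X16.00 Y8.00
G1 X14.47 Y12.70
G1 X10.47 Y15.61
G1 X5.53 Y15.61
G1 X1.53 Y12.70
G1 X0.00 Y8.00
G1 X1.53 Y3.30
G1 X5.53 Y0.39
G1 X10.47 Y0.39
G1 X14.47 Y3.30
G1 X16.00 Y8.00
; layer 3
G0 Z7.50
G0 X16.00 Y8.00
G1 X14.47 Y12.70
G1 X10.47 Y15.61
G1 X5.53 Y15.61
G1 X1.53 Y12.70
G1 X0.00 Y8.00
G1 X1.53 Y3.30
G1 X5.53 Y0.39
G1 X10.47 Y0.39
G1 X14.47 Y3.30
G1 X16.00 Y8.00
; layer 4
G0 Z10.00
G0 X16.00 Y8.00
G1 X14.47 Y12.70
G1 X10.47 Y15.61
G1 X5.53 Y15.61
G1 X1.53 Y12.70
G1 X0.00 Y8.00
G1 X1.53 Y3.30
G1 X5.53 Y0.39
G1 X10.47 Y0.39
G1 X14.47 Y3.30
G1 X16.00 Y8.00
M2 ; end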